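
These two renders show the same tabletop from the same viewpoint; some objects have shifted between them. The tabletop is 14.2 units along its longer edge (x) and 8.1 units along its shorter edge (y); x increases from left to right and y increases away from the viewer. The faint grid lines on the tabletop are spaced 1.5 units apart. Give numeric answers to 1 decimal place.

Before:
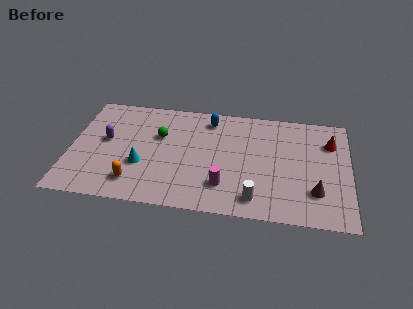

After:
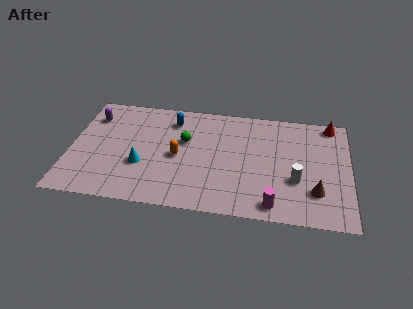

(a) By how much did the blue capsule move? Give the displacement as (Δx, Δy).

(-1.9, -0.3)

The blue capsule started near (7.0, 6.8) and ended near (5.1, 6.5).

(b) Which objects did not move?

the brown cone and the cyan cone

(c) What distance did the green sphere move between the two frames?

1.3

The green sphere was near (4.5, 5.2) before and (5.8, 5.0) after, so it travelled √(1.3² + 0.2²) ≈ 1.3 units.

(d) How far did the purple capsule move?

1.9

The purple capsule was near (1.8, 4.5) before and (1.0, 6.2) after, so it travelled √(0.8² + 1.7²) ≈ 1.9 units.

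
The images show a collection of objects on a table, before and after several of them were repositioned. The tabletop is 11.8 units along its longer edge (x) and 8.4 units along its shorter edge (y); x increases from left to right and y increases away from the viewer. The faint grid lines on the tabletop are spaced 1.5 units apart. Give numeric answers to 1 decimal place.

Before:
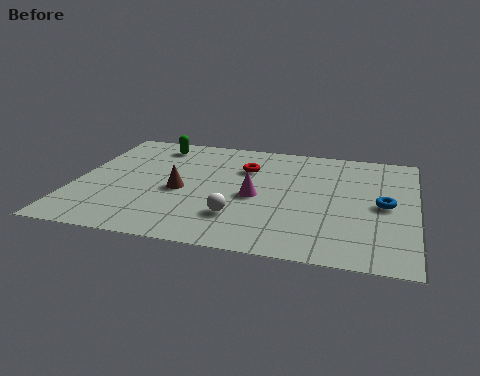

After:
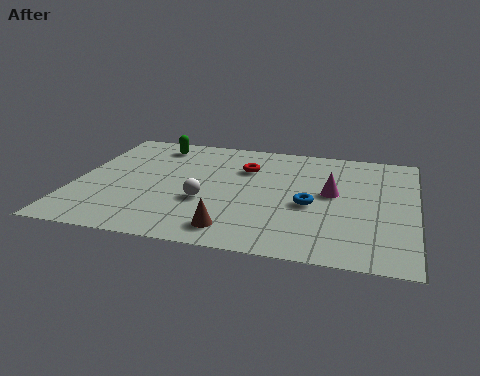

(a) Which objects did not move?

the red torus and the green capsule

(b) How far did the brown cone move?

3.1

The brown cone was near (3.7, 3.7) before and (5.7, 1.3) after, so it travelled √(2.0² + 2.4²) ≈ 3.1 units.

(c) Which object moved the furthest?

the brown cone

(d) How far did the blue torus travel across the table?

2.5

The blue torus was near (10.7, 4.1) before and (8.2, 3.6) after, so it travelled √(2.5² + 0.5²) ≈ 2.5 units.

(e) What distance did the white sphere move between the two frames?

1.5

From (5.8, 2.2) to (4.6, 3.1), the white sphere covered √(1.2² + 0.9²) ≈ 1.5 units.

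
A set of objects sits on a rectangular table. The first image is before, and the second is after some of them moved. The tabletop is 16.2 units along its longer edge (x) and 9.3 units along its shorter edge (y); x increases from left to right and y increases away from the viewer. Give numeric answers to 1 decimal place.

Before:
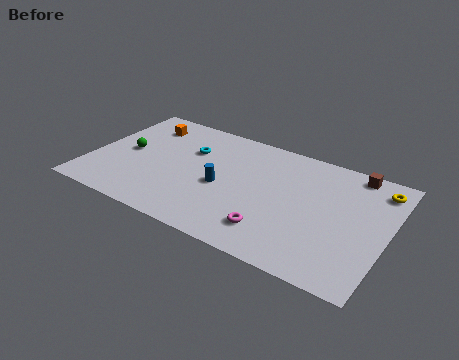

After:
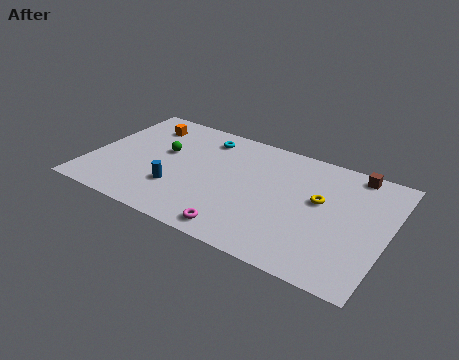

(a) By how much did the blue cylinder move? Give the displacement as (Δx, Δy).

(-2.3, -1.3)

The blue cylinder was at about (7.3, 4.1) and moved to about (5.0, 2.8).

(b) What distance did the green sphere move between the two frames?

2.1

The green sphere moved from about (1.9, 4.7) to (3.8, 5.5), a distance of √(1.9² + 0.8²) ≈ 2.1.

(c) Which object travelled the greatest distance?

the yellow torus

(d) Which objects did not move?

the brown cube and the orange cube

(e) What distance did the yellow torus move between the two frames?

3.7

The yellow torus moved from about (15.4, 7.7) to (12.5, 5.4), a distance of √(2.9² + 2.3²) ≈ 3.7.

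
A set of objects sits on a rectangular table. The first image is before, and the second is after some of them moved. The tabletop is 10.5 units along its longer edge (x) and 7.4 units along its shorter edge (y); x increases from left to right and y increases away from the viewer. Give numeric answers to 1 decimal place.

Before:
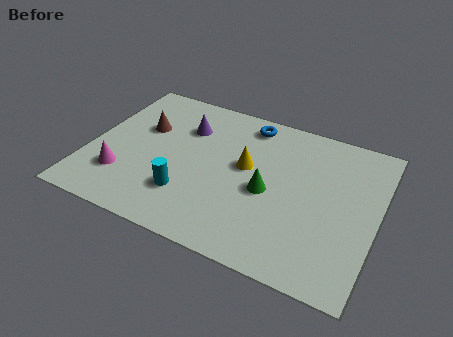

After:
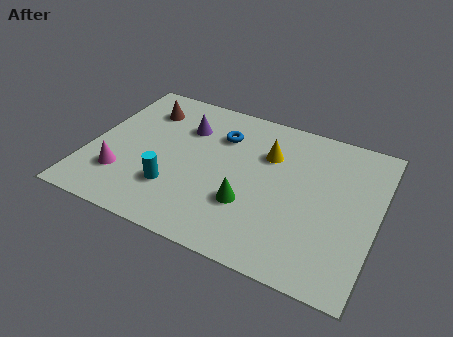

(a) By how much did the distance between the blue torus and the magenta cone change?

-1.3

They were about 6.0 units apart before and 4.7 after — 1.3 units closer together.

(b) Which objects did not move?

the purple cone and the magenta cone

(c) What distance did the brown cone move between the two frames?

1.0

The brown cone was near (1.8, 4.7) before and (1.7, 5.7) after, so it travelled √(0.1² + 1.0²) ≈ 1.0 units.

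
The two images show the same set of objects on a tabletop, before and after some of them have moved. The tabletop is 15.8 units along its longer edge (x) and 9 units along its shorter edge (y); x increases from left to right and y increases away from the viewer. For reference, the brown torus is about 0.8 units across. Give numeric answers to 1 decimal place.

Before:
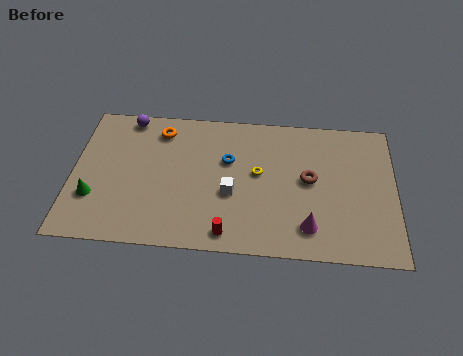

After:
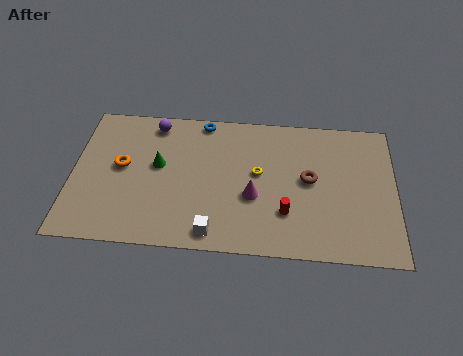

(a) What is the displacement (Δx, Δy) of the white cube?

(-0.8, -2.5)

The white cube was at about (7.8, 3.6) and moved to about (7.0, 1.1).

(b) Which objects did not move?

the yellow torus and the brown torus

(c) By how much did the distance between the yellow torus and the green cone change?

-3.4

They were about 8.3 units apart before and 4.9 after — 3.4 units closer together.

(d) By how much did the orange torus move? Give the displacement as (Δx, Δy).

(-1.8, -2.5)

The orange torus was at about (4.2, 7.4) and moved to about (2.4, 4.9).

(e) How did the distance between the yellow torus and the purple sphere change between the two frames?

-1.3

Before: roughly 7.2 units apart; after: 5.9. That's 1.3 units closer together.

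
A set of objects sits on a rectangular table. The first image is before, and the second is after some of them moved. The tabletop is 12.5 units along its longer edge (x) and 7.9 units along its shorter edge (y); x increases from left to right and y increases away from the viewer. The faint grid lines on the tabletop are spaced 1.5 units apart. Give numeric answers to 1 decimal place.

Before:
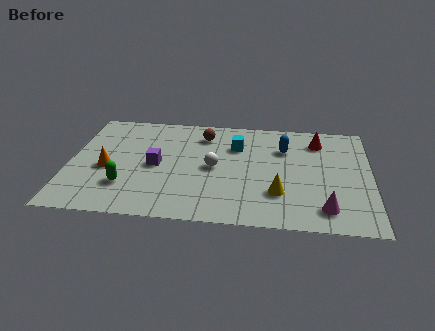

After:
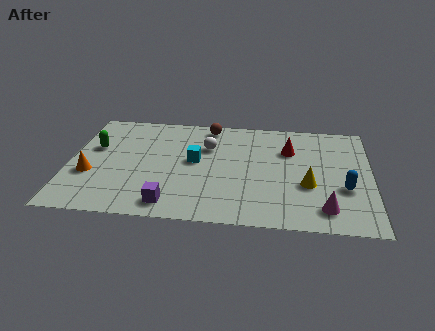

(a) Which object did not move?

the magenta cone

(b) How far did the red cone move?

1.4

The red cone moved from about (10.3, 6.3) to (9.1, 5.5), a distance of √(1.2² + 0.8²) ≈ 1.4.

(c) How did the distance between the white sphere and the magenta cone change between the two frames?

+1.1

They were about 5.2 units apart before and 6.3 after — 1.1 units further apart.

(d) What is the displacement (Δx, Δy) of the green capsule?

(-1.4, 2.7)

The green capsule started near (2.4, 2.2) and ended near (1.0, 4.9).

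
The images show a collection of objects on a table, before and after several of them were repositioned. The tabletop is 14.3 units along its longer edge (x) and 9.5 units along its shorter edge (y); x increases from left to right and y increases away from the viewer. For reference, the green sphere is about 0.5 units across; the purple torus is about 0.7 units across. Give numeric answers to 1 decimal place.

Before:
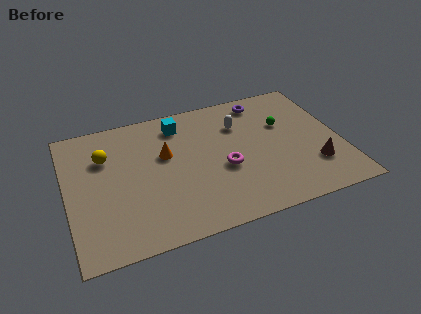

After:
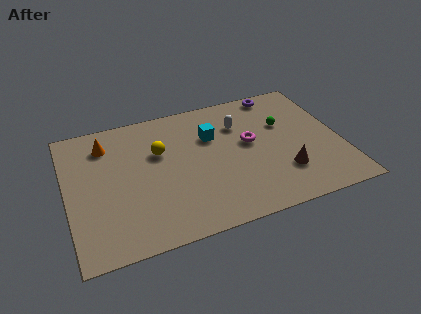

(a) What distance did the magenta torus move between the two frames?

2.1

The magenta torus was near (8.1, 3.9) before and (9.6, 5.3) after, so it travelled √(1.5² + 1.4²) ≈ 2.1 units.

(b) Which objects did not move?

the white capsule and the green sphere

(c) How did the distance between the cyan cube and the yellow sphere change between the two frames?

-1.4

Before: roughly 4.2 units apart; after: 2.8. That's 1.4 units closer together.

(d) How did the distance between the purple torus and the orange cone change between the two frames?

+3.5

They were about 5.9 units apart before and 9.4 after — 3.5 units further apart.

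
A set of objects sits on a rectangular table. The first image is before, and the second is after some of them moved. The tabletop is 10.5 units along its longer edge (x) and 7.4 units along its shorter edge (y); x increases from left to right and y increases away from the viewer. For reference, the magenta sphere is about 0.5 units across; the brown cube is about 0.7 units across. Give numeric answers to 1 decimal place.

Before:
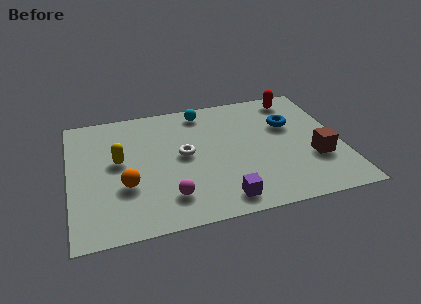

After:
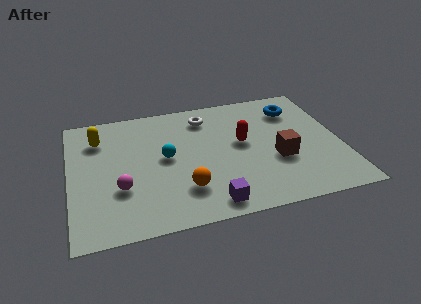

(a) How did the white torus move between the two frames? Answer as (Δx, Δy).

(1.0, 2.1)

From the two frames, the white torus sits at roughly (4.4, 3.9) before and (5.4, 6.0) after.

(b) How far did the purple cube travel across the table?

0.5

The purple cube was near (5.7, 1.0) before and (5.2, 0.9) after, so it travelled √(0.5² + 0.1²) ≈ 0.5 units.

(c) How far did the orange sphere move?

2.3

The orange sphere was near (2.1, 2.6) before and (4.3, 1.9) after, so it travelled √(2.2² + 0.7²) ≈ 2.3 units.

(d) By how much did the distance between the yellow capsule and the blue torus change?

+1.0

The distance was about 6.7 in the first image and 7.7 in the second, so they moved 1.0 units further apart.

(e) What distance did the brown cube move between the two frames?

1.4

The brown cube was near (9.4, 2.5) before and (8.0, 2.8) after, so it travelled √(1.4² + 0.3²) ≈ 1.4 units.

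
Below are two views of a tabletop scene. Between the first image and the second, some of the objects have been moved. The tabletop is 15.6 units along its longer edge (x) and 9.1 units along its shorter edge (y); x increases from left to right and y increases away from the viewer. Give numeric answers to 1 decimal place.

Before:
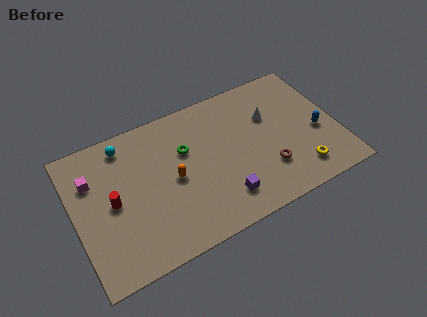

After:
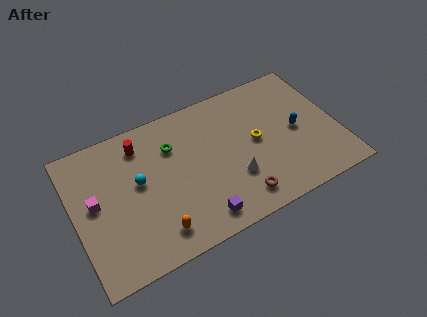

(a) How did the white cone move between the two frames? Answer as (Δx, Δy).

(-2.6, -3.1)

The white cone started near (11.8, 6.0) and ended near (9.2, 2.9).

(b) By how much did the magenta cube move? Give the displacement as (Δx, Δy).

(0.0, -1.5)

From the two frames, the magenta cube sits at roughly (1.2, 6.4) before and (1.2, 4.9) after.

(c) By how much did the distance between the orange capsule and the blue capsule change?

+0.6

The distance was about 8.6 in the first image and 9.2 in the second, so they moved 0.6 units further apart.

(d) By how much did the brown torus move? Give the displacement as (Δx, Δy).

(-1.9, -1.1)

The brown torus started near (11.2, 2.6) and ended near (9.3, 1.5).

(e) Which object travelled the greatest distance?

the white cone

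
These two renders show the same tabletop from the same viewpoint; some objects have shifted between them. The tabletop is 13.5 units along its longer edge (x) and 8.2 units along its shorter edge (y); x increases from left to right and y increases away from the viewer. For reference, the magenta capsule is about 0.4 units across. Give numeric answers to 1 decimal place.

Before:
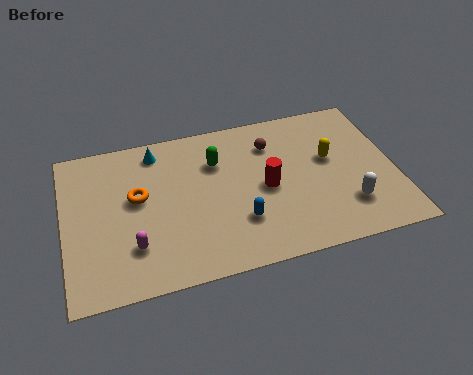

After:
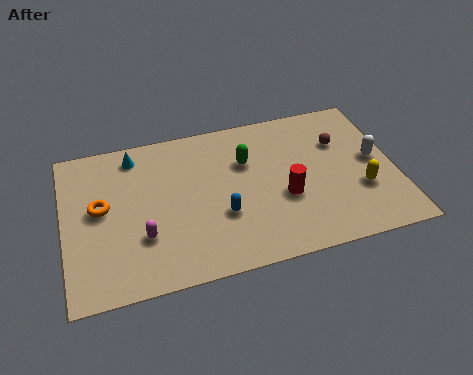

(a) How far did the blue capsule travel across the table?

0.9

The blue capsule moved from about (7.0, 2.4) to (6.3, 2.9), a distance of √(0.7² + 0.5²) ≈ 0.9.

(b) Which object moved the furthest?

the brown sphere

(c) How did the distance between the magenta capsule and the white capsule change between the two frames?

+1.0

They were about 8.7 units apart before and 9.7 after — 1.0 units further apart.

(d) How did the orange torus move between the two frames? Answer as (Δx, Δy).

(-1.5, -0.2)

From the two frames, the orange torus sits at roughly (3.0, 4.7) before and (1.5, 4.5) after.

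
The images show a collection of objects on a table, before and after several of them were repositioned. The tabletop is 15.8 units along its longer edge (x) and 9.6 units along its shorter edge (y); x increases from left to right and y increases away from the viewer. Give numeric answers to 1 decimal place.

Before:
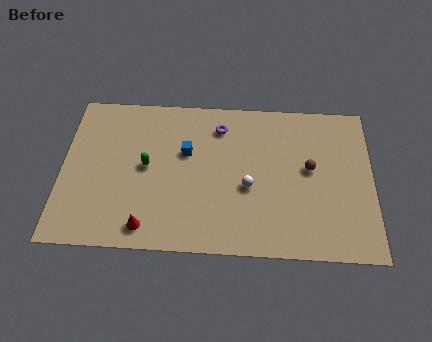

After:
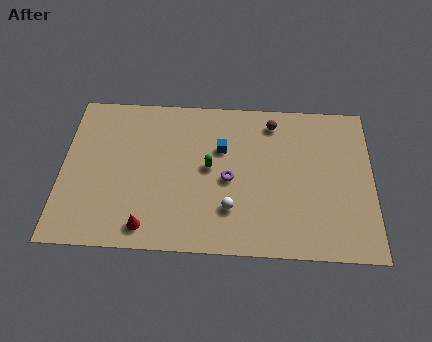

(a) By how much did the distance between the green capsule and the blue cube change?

-0.9

The distance was about 2.2 in the first image and 1.3 in the second, so they moved 0.9 units closer together.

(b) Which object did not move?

the red cone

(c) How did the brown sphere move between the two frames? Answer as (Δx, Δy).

(-1.9, 2.8)

The brown sphere was at about (12.6, 5.3) and moved to about (10.7, 8.1).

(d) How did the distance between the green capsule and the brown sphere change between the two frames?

-3.9

Before: roughly 8.3 units apart; after: 4.4. That's 3.9 units closer together.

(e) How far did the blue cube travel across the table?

1.8

The blue cube was near (6.3, 6.0) before and (8.1, 6.3) after, so it travelled √(1.8² + 0.3²) ≈ 1.8 units.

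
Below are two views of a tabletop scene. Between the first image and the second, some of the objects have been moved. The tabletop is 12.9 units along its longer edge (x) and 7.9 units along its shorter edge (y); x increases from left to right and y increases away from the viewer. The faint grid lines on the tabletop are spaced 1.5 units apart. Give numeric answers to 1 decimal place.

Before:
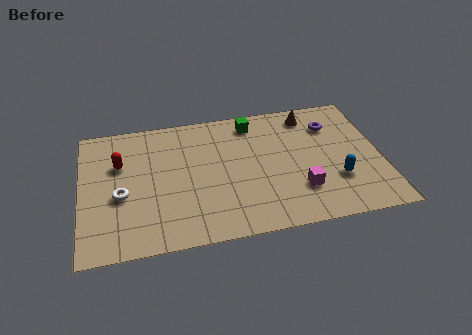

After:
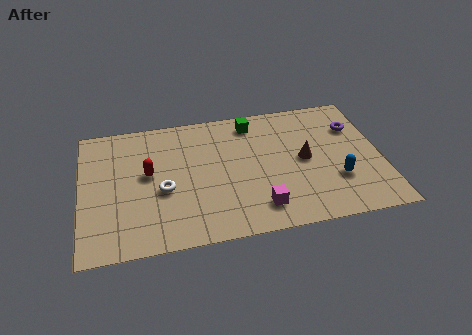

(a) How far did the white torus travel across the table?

1.8

The white torus was near (1.7, 3.3) before and (3.5, 3.3) after, so it travelled √(1.8² + 0.0²) ≈ 1.8 units.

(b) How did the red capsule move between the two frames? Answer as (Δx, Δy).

(1.2, -0.8)

The red capsule started near (1.7, 5.2) and ended near (2.9, 4.4).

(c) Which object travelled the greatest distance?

the brown cone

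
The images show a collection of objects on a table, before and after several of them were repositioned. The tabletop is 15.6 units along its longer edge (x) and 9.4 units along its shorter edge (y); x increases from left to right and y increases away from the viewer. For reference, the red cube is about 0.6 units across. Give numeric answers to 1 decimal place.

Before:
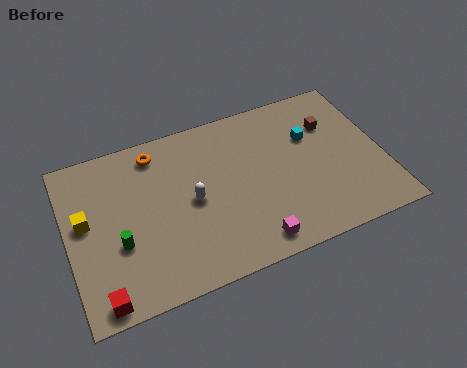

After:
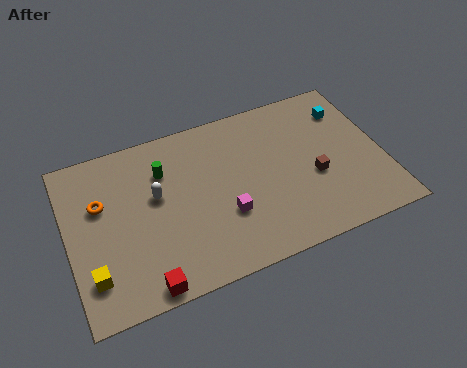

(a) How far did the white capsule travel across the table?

1.9

The white capsule was near (6.1, 4.6) before and (4.4, 5.5) after, so it travelled √(1.7² + 0.9²) ≈ 1.9 units.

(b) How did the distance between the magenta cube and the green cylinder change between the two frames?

-2.2

Before: roughly 6.7 units apart; after: 4.5. That's 2.2 units closer together.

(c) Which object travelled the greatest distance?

the green cylinder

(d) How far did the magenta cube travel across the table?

2.3

The magenta cube moved from about (8.7, 1.2) to (7.6, 3.2), a distance of √(1.1² + 2.0²) ≈ 2.3.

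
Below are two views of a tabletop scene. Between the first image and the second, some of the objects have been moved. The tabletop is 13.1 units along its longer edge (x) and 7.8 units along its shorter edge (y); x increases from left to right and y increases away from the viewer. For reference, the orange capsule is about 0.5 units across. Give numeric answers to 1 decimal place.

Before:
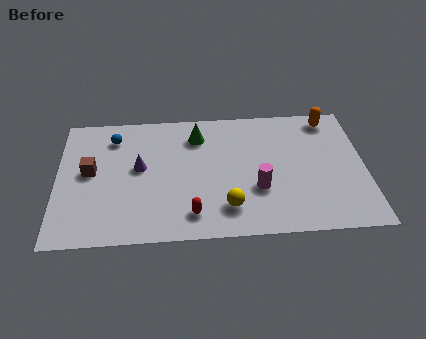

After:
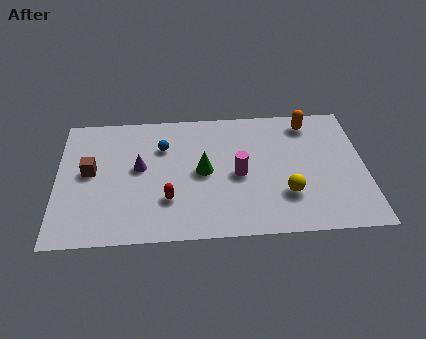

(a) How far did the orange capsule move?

0.9

The orange capsule was near (11.7, 6.8) before and (10.8, 6.6) after, so it travelled √(0.9² + 0.2²) ≈ 0.9 units.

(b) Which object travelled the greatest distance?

the yellow sphere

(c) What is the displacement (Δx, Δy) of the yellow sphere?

(2.5, 0.6)

The yellow sphere was at about (7.2, 1.7) and moved to about (9.7, 2.3).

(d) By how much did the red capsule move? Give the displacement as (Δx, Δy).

(-1.0, 0.9)

The red capsule was at about (5.7, 1.4) and moved to about (4.7, 2.3).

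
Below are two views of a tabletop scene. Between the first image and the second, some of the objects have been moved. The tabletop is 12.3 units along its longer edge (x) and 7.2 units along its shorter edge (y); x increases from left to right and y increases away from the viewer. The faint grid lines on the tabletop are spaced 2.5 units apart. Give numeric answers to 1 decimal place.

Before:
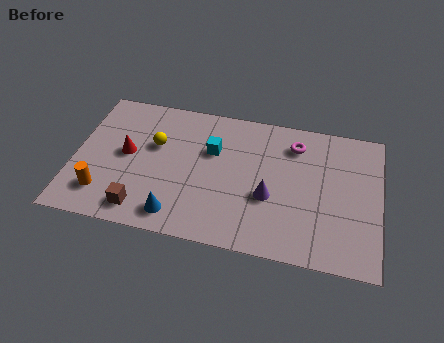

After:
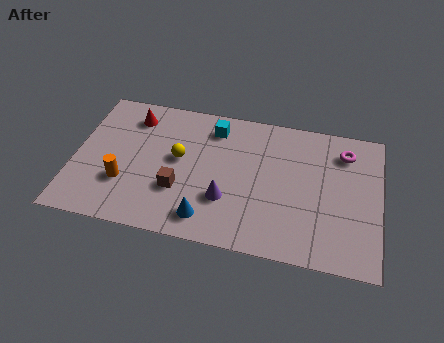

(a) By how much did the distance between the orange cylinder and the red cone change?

+1.2

The distance was about 2.3 in the first image and 3.5 in the second, so they moved 1.2 units further apart.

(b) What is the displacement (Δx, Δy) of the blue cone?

(1.2, 0.1)

The blue cone started near (4.3, 1.1) and ended near (5.5, 1.2).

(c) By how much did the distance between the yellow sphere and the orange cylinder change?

-0.8

They were about 3.5 units apart before and 2.7 after — 0.8 units closer together.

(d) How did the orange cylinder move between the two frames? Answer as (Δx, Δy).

(0.8, 0.7)

The orange cylinder was at about (1.3, 1.6) and moved to about (2.1, 2.3).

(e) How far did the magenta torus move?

2.0

The magenta torus was near (8.8, 5.7) before and (10.8, 5.7) after, so it travelled √(2.0² + 0.0²) ≈ 2.0 units.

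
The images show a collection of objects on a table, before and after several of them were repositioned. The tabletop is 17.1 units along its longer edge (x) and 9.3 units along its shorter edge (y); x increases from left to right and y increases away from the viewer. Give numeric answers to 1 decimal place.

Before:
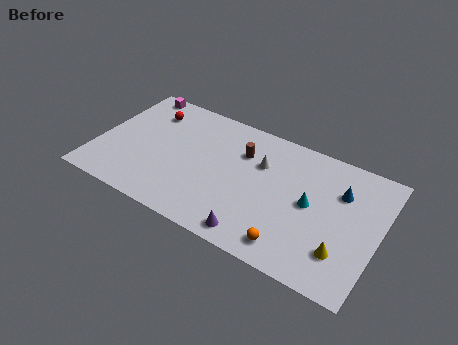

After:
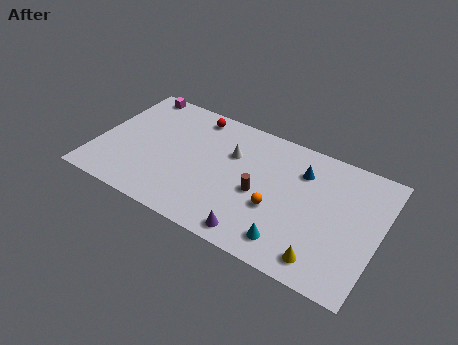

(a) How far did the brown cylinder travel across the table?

2.9

The brown cylinder was near (8.6, 6.6) before and (10.0, 4.1) after, so it travelled √(1.4² + 2.5²) ≈ 2.9 units.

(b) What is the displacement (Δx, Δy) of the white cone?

(-1.8, -0.1)

The white cone was at about (9.8, 6.3) and moved to about (8.0, 6.2).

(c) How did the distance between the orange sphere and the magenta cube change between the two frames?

-2.1

They were about 12.8 units apart before and 10.7 after — 2.1 units closer together.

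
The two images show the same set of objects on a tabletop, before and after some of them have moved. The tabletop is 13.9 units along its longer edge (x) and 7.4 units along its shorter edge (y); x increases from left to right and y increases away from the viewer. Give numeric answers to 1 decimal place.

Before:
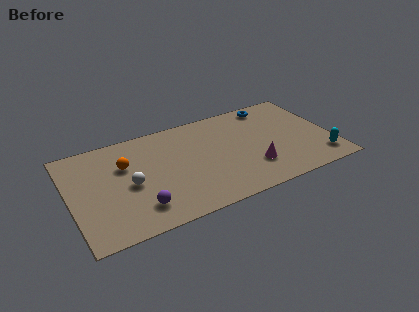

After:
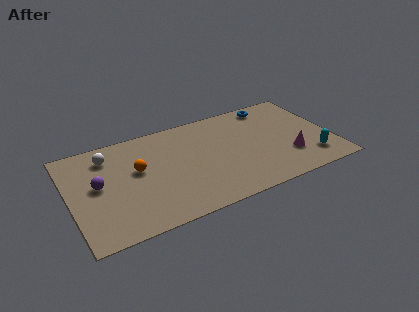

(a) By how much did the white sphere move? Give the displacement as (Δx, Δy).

(-0.9, 2.5)

From the two frames, the white sphere sits at roughly (3.1, 3.4) before and (2.2, 5.9) after.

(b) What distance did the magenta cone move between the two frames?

2.0

From (9.5, 2.1) to (11.5, 2.2), the magenta cone covered √(2.0² + 0.1²) ≈ 2.0 units.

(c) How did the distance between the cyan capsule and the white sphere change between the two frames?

+1.1

They were about 10.2 units apart before and 11.3 after — 1.1 units further apart.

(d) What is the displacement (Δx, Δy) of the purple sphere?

(-1.9, 2.4)

The purple sphere was at about (3.4, 1.6) and moved to about (1.5, 4.0).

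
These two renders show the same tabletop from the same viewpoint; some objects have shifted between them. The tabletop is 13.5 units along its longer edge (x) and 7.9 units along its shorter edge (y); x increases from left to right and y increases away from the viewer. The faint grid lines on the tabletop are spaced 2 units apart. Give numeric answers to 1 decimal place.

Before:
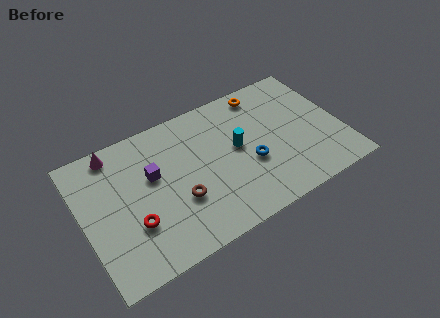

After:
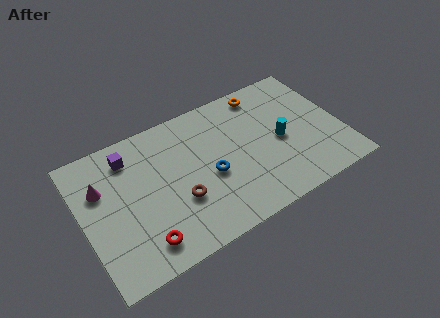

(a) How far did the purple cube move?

1.9

From (3.7, 4.8) to (2.7, 6.4), the purple cube covered √(1.0² + 1.6²) ≈ 1.9 units.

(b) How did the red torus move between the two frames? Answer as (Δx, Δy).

(0.3, -1.2)

The red torus started near (2.4, 2.6) and ended near (2.7, 1.4).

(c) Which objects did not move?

the brown torus and the orange torus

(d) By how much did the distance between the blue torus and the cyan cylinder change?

+2.5

The distance was about 1.3 in the first image and 3.8 in the second, so they moved 2.5 units further apart.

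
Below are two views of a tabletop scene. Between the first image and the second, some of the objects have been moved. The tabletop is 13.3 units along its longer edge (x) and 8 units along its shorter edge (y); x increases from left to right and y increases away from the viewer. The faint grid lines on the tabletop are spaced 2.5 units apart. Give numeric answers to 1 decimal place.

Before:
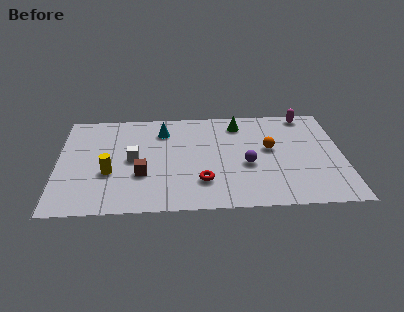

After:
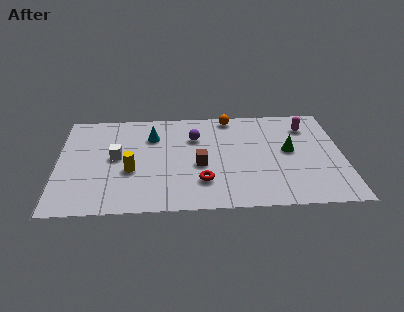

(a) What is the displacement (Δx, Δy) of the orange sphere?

(-1.8, 2.7)

The orange sphere started near (9.9, 4.5) and ended near (8.1, 7.2).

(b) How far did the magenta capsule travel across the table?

1.0

The magenta capsule moved from about (11.7, 7.2) to (11.7, 6.2), a distance of √(0.0² + 1.0²) ≈ 1.0.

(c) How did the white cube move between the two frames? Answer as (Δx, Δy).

(-0.8, 0.2)

The white cube was at about (3.5, 4.0) and moved to about (2.7, 4.2).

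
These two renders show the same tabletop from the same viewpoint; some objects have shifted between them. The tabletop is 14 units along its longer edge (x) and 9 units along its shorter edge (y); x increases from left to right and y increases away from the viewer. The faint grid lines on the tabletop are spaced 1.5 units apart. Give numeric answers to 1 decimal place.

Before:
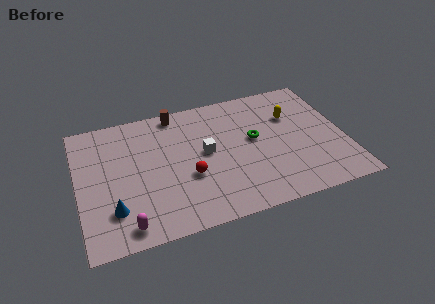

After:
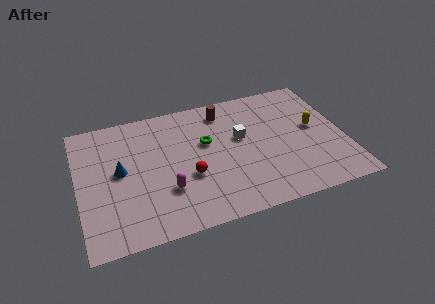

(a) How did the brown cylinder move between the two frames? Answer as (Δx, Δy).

(2.5, -0.6)

From the two frames, the brown cylinder sits at roughly (5.4, 8.1) before and (7.9, 7.5) after.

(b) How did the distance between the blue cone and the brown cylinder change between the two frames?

-0.6

They were about 6.9 units apart before and 6.3 after — 0.6 units closer together.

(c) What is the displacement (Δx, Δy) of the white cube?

(1.9, 0.5)

The white cube started near (6.7, 4.8) and ended near (8.6, 5.3).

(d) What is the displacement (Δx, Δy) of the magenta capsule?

(2.2, 1.7)

The magenta capsule started near (2.3, 1.1) and ended near (4.5, 2.8).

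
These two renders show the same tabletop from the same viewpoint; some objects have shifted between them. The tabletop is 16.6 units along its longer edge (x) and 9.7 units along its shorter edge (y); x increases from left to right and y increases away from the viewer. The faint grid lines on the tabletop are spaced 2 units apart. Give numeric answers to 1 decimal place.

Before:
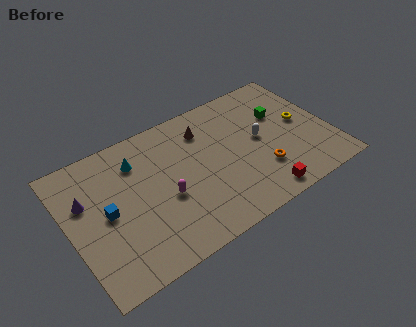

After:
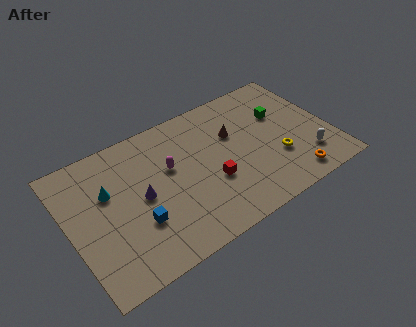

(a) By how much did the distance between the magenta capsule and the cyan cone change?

+0.3

Before: roughly 3.6 units apart; after: 3.9. That's 0.3 units further apart.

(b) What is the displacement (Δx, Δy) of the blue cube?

(1.7, -1.6)

The blue cube was at about (2.3, 4.8) and moved to about (4.0, 3.2).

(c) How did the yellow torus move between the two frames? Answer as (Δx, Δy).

(-2.0, -1.9)

From the two frames, the yellow torus sits at roughly (15.0, 5.1) before and (13.0, 3.2) after.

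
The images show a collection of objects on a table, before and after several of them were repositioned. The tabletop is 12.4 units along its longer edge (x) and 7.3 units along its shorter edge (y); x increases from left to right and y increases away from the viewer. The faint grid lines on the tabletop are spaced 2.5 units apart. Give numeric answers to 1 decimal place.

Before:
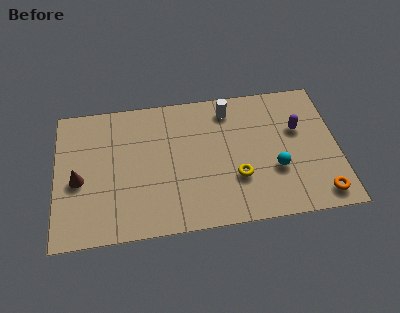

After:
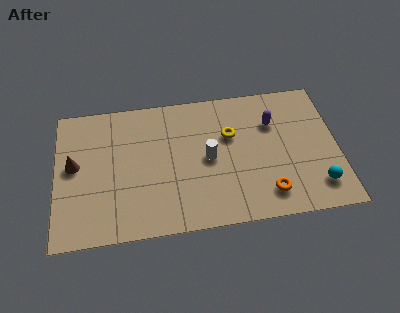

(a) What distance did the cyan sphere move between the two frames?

2.1

From (9.6, 2.6) to (11.4, 1.5), the cyan sphere covered √(1.8² + 1.1²) ≈ 2.1 units.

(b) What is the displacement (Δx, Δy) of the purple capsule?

(-1.1, 0.5)

From the two frames, the purple capsule sits at roughly (10.7, 4.6) before and (9.6, 5.1) after.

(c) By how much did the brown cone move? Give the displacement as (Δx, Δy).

(-0.2, 0.8)

The brown cone was at about (1.0, 3.2) and moved to about (0.8, 4.0).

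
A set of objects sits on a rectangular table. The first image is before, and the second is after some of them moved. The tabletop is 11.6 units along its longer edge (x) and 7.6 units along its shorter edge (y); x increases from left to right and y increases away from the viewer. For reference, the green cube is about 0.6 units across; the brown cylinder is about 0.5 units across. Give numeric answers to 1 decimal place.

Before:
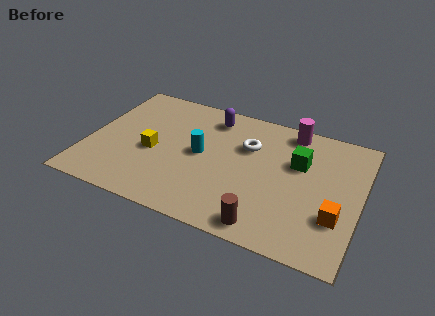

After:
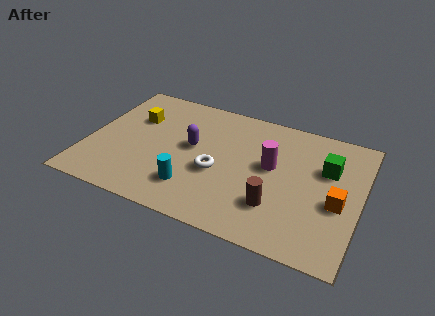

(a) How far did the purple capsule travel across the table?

2.2

The purple capsule moved from about (5.0, 6.3) to (4.4, 4.2), a distance of √(0.6² + 2.1²) ≈ 2.2.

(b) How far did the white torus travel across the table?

2.3

From (6.7, 5.1) to (5.6, 3.1), the white torus covered √(1.1² + 2.0²) ≈ 2.3 units.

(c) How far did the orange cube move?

0.8

The orange cube moved from about (10.7, 2.4) to (10.7, 3.2), a distance of √(0.0² + 0.8²) ≈ 0.8.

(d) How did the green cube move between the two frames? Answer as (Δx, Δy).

(1.2, 0.1)

From the two frames, the green cube sits at roughly (8.9, 4.9) before and (10.1, 5.0) after.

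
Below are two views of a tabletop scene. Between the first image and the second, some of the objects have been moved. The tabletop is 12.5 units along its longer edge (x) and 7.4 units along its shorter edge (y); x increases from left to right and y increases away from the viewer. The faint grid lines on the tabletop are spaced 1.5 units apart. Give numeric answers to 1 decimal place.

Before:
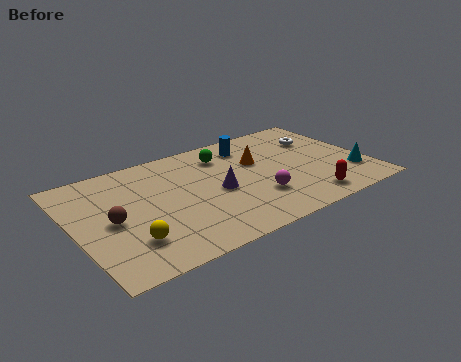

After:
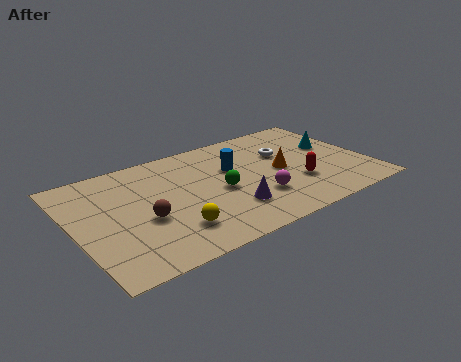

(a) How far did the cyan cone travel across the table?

2.4

The cyan cone was near (11.7, 2.0) before and (11.3, 4.4) after, so it travelled √(0.4² + 2.4²) ≈ 2.4 units.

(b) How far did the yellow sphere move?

1.8

The yellow sphere moved from about (2.0, 1.9) to (3.8, 1.8), a distance of √(1.8² + 0.1²) ≈ 1.8.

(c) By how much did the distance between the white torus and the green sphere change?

-0.8

Before: roughly 4.2 units apart; after: 3.4. That's 0.8 units closer together.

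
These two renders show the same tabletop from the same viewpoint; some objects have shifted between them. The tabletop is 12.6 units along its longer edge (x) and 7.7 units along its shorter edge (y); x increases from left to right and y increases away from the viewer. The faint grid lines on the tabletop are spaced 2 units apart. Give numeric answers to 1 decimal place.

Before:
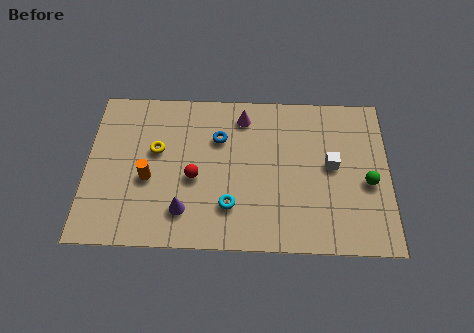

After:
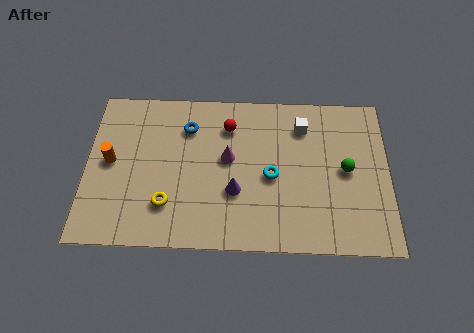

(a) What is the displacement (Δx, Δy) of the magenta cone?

(-0.6, -2.1)

The magenta cone started near (6.5, 6.4) and ended near (5.9, 4.3).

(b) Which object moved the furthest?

the red sphere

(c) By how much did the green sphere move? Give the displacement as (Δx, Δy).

(-0.9, 0.6)

The green sphere started near (11.7, 3.3) and ended near (10.8, 3.9).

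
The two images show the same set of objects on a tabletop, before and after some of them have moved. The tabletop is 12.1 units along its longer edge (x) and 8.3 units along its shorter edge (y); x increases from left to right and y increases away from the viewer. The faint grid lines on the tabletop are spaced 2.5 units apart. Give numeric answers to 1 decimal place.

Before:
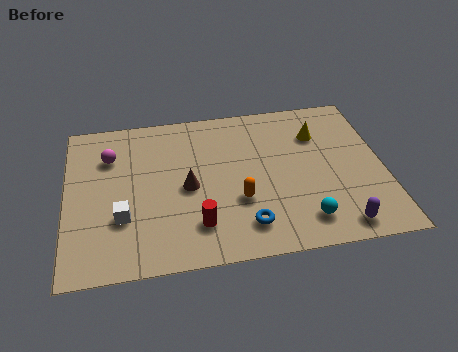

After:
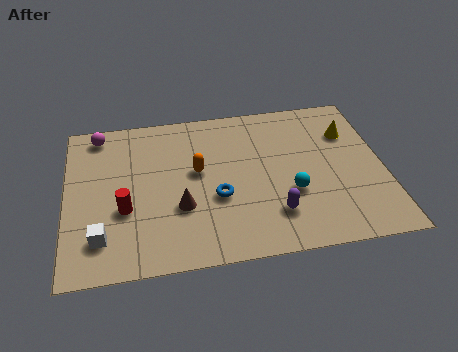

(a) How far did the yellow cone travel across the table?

1.2

The yellow cone was near (9.7, 6.0) before and (10.9, 5.9) after, so it travelled √(1.2² + 0.1²) ≈ 1.2 units.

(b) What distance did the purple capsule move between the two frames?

2.6

The purple capsule was near (10.2, 1.0) before and (7.8, 2.0) after, so it travelled √(2.4² + 1.0²) ≈ 2.6 units.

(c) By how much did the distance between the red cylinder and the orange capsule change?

+1.3

They were about 1.9 units apart before and 3.2 after — 1.3 units further apart.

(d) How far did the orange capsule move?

2.3

The orange capsule moved from about (6.5, 2.9) to (5.0, 4.7), a distance of √(1.5² + 1.8²) ≈ 2.3.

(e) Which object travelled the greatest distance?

the red cylinder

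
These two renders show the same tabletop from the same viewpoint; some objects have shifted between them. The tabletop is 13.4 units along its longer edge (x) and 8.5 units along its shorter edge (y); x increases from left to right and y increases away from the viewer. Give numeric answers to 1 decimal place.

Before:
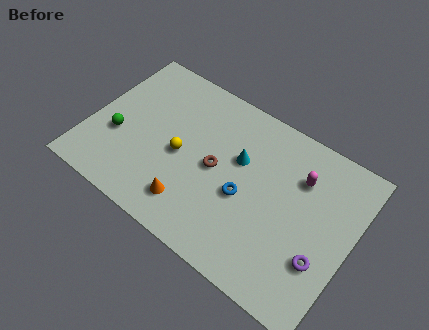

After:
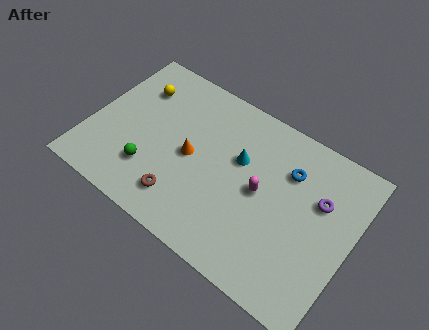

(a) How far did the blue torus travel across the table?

3.1

The blue torus was near (8.1, 3.6) before and (9.9, 6.1) after, so it travelled √(1.8² + 2.5²) ≈ 3.1 units.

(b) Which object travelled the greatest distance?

the yellow sphere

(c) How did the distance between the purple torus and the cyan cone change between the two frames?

-1.3

The distance was about 5.4 in the first image and 4.1 in the second, so they moved 1.3 units closer together.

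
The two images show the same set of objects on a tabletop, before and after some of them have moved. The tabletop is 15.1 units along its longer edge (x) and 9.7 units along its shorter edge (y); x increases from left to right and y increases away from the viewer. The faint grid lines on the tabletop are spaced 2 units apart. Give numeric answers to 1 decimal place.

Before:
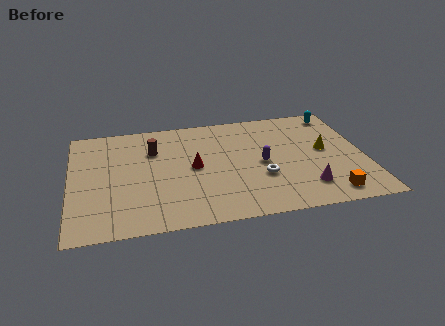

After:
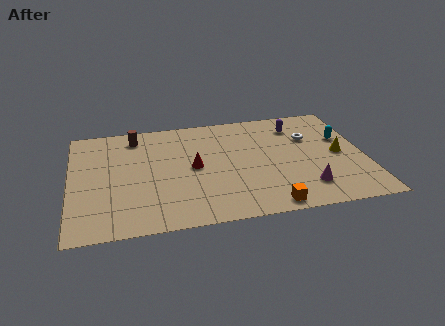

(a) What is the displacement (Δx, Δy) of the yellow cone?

(0.7, -0.5)

From the two frames, the yellow cone sits at roughly (13.1, 5.2) before and (13.8, 4.7) after.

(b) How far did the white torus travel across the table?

4.1

The white torus was near (9.7, 3.4) before and (12.4, 6.5) after, so it travelled √(2.7² + 3.1²) ≈ 4.1 units.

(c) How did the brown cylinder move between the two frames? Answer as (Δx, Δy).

(-0.9, 1.4)

From the two frames, the brown cylinder sits at roughly (4.3, 6.8) before and (3.4, 8.2) after.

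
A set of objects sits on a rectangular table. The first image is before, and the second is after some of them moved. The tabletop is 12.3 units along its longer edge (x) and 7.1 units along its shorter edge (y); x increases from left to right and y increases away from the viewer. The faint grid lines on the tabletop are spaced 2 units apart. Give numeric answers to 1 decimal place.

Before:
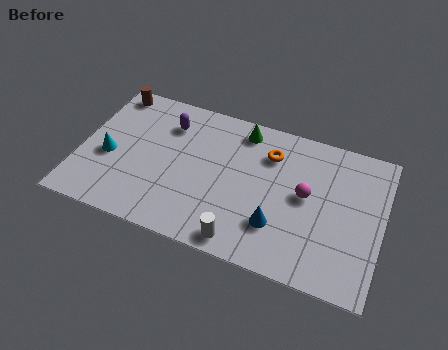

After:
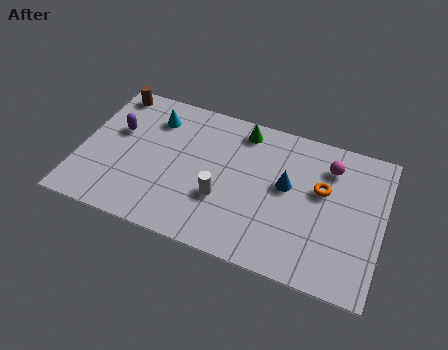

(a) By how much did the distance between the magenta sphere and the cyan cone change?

-0.8

The distance was about 8.0 in the first image and 7.2 in the second, so they moved 0.8 units closer together.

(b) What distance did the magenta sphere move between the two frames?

1.9

From (9.2, 3.8) to (10.0, 5.5), the magenta sphere covered √(0.8² + 1.7²) ≈ 1.9 units.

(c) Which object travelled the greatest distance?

the cyan cone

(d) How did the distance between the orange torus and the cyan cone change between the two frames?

+0.3

They were about 6.8 units apart before and 7.1 after — 0.3 units further apart.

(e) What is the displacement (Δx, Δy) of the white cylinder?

(-1.0, 1.7)

The white cylinder was at about (6.9, 0.8) and moved to about (5.9, 2.5).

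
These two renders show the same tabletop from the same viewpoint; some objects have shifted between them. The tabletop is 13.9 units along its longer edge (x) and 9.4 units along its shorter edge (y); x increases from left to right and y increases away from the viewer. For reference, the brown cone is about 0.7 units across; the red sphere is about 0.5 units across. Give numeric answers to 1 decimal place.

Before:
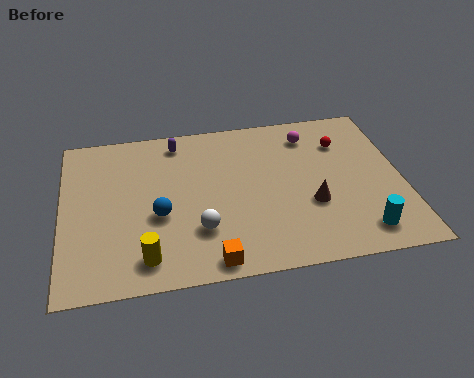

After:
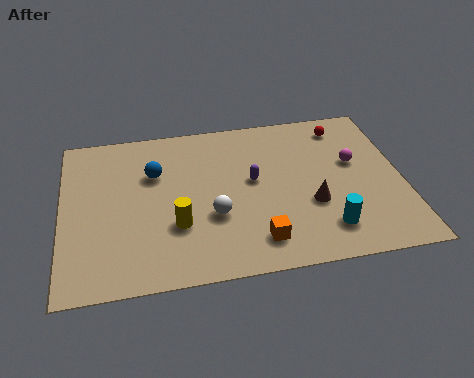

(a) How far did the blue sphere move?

2.5

The blue sphere was near (3.9, 3.8) before and (3.8, 6.3) after, so it travelled √(0.1² + 2.5²) ≈ 2.5 units.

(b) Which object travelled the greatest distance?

the purple capsule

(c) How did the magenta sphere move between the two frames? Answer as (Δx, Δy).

(1.7, -2.0)

The magenta sphere was at about (10.3, 7.6) and moved to about (12.0, 5.6).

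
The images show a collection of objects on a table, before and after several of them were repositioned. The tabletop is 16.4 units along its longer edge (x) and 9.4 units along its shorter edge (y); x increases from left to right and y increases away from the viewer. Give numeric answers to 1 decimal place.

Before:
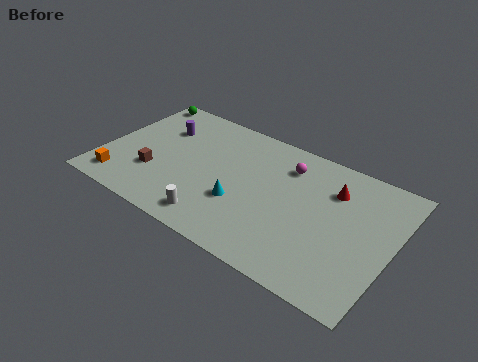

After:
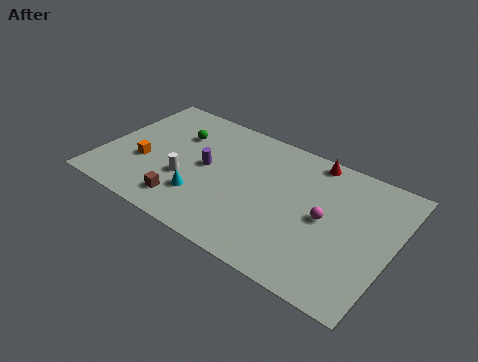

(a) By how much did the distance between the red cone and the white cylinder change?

+0.3

Before: roughly 8.0 units apart; after: 8.3. That's 0.3 units further apart.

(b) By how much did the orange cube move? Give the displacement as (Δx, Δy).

(1.0, 2.0)

The orange cube was at about (1.4, 1.5) and moved to about (2.4, 3.5).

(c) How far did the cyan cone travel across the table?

2.2

From (8.1, 3.3) to (6.0, 2.6), the cyan cone covered √(2.1² + 0.7²) ≈ 2.2 units.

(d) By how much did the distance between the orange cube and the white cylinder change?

-3.1

Before: roughly 5.6 units apart; after: 2.5. That's 3.1 units closer together.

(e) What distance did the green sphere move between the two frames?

3.4

The green sphere was near (1.0, 8.5) before and (3.8, 6.6) after, so it travelled √(2.8² + 1.9²) ≈ 3.4 units.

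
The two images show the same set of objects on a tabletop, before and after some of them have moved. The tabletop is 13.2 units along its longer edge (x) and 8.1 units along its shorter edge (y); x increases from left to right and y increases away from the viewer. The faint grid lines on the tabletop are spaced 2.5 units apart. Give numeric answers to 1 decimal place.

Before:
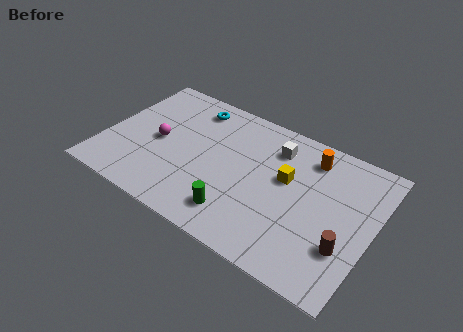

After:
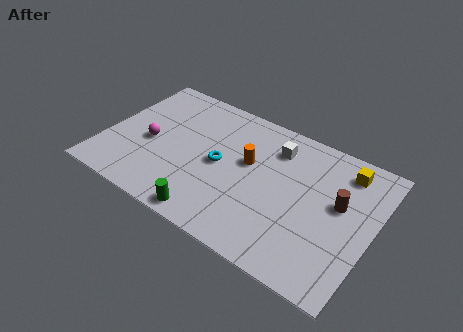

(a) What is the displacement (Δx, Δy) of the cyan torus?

(1.9, -2.8)

The cyan torus was at about (3.8, 6.8) and moved to about (5.7, 4.0).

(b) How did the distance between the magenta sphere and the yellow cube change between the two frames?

+3.4

Before: roughly 6.4 units apart; after: 9.8. That's 3.4 units further apart.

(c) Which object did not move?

the white cube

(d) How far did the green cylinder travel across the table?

1.4

The green cylinder moved from about (7.0, 1.6) to (5.8, 0.8), a distance of √(1.2² + 0.8²) ≈ 1.4.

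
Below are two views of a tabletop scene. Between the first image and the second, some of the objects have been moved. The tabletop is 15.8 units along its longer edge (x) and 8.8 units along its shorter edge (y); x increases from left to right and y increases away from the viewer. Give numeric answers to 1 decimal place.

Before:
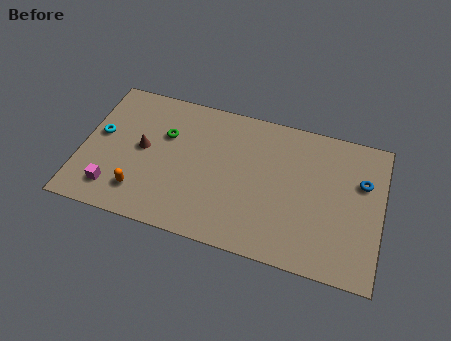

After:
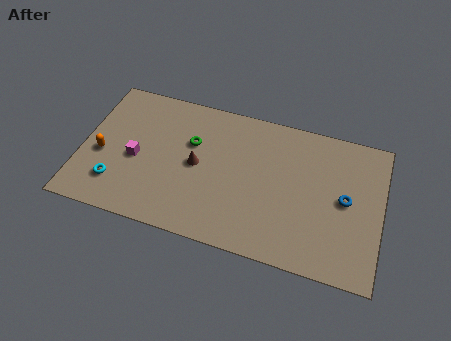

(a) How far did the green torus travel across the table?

1.4

The green torus moved from about (4.3, 5.8) to (5.7, 5.7), a distance of √(1.4² + 0.1²) ≈ 1.4.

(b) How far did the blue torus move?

1.5

The blue torus moved from about (14.7, 5.8) to (13.9, 4.5), a distance of √(0.8² + 1.3²) ≈ 1.5.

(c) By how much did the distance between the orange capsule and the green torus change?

+1.0

Before: roughly 4.0 units apart; after: 5.0. That's 1.0 units further apart.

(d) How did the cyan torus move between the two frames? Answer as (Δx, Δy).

(1.1, -2.8)

From the two frames, the cyan torus sits at roughly (0.9, 4.9) before and (2.0, 2.1) after.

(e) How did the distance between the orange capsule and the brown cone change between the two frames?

+2.3

Before: roughly 2.7 units apart; after: 5.0. That's 2.3 units further apart.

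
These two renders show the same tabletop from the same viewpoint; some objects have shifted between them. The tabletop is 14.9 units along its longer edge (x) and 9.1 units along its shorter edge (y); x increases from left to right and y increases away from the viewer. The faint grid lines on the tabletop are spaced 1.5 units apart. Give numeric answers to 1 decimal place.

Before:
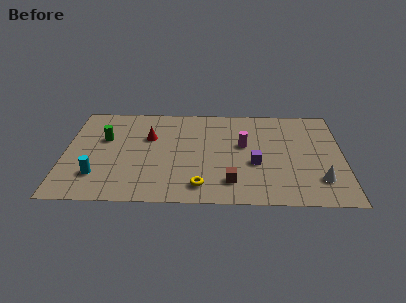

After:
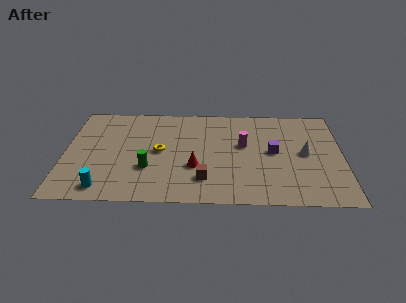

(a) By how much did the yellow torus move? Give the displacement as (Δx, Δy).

(-2.2, 3.1)

The yellow torus started near (7.3, 1.5) and ended near (5.1, 4.6).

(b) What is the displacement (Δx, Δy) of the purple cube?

(1.0, 1.1)

The purple cube was at about (10.2, 3.6) and moved to about (11.2, 4.7).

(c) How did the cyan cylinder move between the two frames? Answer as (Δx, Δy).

(0.4, -1.1)

From the two frames, the cyan cylinder sits at roughly (1.8, 2.3) before and (2.2, 1.2) after.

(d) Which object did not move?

the magenta cylinder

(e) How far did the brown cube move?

1.4

The brown cube was near (8.9, 1.9) before and (7.5, 2.1) after, so it travelled √(1.4² + 0.2²) ≈ 1.4 units.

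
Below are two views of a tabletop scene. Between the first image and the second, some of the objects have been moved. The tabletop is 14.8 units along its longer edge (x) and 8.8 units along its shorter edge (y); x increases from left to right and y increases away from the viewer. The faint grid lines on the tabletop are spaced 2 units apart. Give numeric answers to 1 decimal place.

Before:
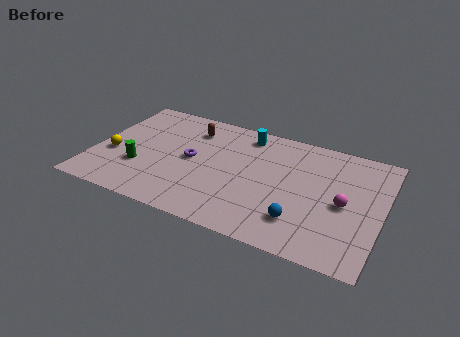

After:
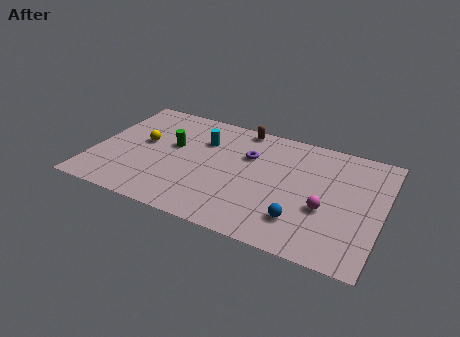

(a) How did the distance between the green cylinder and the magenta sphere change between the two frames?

-2.2

Before: roughly 10.5 units apart; after: 8.3. That's 2.2 units closer together.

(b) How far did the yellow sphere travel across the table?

2.1

From (1.0, 3.4) to (2.4, 4.9), the yellow sphere covered √(1.4² + 1.5²) ≈ 2.1 units.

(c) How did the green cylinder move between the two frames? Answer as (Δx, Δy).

(1.4, 2.3)

The green cylinder started near (2.5, 2.9) and ended near (3.9, 5.2).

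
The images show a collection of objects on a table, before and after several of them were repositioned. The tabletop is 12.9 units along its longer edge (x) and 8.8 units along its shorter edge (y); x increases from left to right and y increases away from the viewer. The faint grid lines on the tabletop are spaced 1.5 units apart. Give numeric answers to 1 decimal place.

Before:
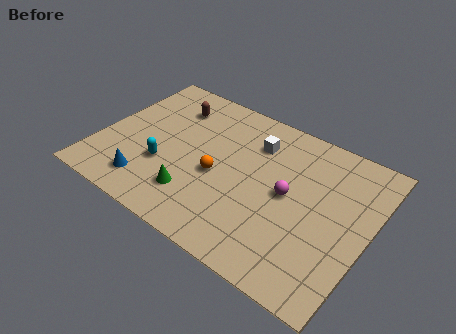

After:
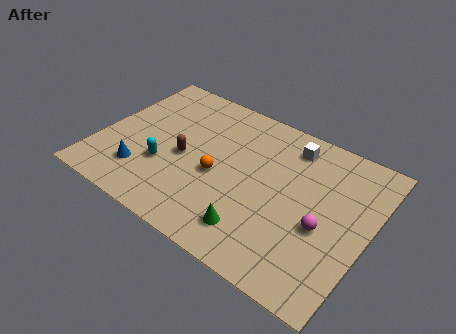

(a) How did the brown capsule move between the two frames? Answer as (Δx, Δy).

(1.2, -2.8)

From the two frames, the brown capsule sits at roughly (2.9, 6.8) before and (4.1, 4.0) after.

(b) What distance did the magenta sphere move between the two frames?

2.0

From (9.1, 4.5) to (10.9, 3.6), the magenta sphere covered √(1.8² + 0.9²) ≈ 2.0 units.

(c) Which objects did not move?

the cyan capsule and the orange sphere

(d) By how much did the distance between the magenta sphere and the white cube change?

+1.4

The distance was about 2.9 in the first image and 4.3 in the second, so they moved 1.4 units further apart.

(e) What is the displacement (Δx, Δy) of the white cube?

(1.6, 0.7)

The white cube started near (7.1, 6.6) and ended near (8.7, 7.3).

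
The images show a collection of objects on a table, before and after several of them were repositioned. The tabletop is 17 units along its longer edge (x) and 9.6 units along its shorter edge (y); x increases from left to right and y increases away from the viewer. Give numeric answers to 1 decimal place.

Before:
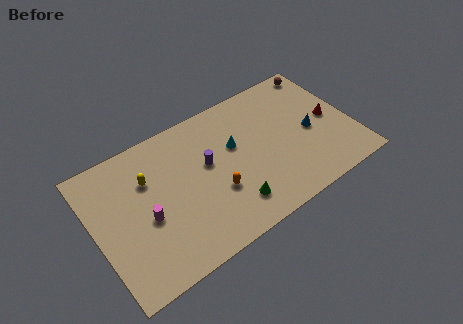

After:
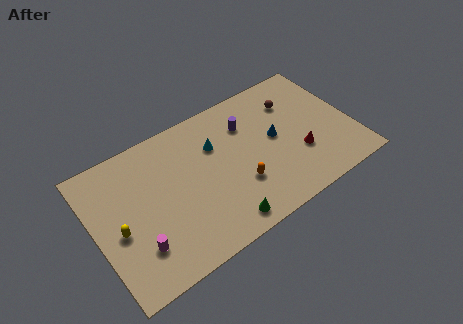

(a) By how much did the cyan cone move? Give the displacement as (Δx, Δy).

(-1.2, 0.7)

From the two frames, the cyan cone sits at roughly (9.4, 5.9) before and (8.2, 6.6) after.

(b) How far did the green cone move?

1.1

The green cone moved from about (8.5, 2.0) to (7.7, 1.2), a distance of √(0.8² + 0.8²) ≈ 1.1.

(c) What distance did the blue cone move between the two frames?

2.4

From (14.3, 4.4) to (12.0, 5.1), the blue cone covered √(2.3² + 0.7²) ≈ 2.4 units.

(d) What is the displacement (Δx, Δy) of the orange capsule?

(1.5, -0.3)

The orange capsule was at about (7.7, 3.4) and moved to about (9.2, 3.1).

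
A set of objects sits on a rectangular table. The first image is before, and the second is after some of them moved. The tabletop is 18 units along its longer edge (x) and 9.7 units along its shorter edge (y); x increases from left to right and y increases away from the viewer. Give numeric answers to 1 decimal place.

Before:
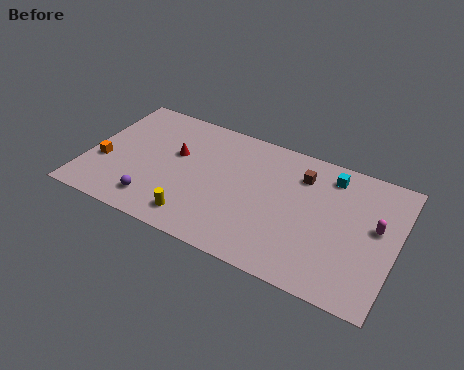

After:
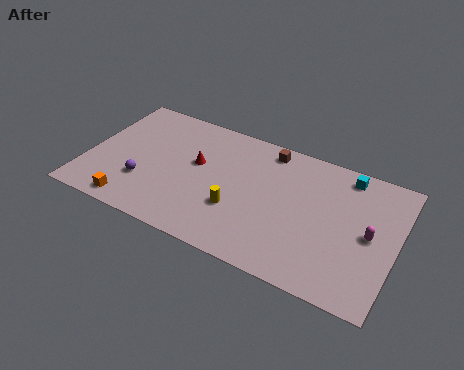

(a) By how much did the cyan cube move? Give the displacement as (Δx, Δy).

(0.9, 0.4)

From the two frames, the cyan cube sits at roughly (13.9, 8.1) before and (14.8, 8.5) after.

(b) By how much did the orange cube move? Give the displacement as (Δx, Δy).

(2.1, -2.5)

The orange cube was at about (1.0, 3.6) and moved to about (3.1, 1.1).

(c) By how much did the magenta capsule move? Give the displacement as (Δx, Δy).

(-0.3, -0.7)

The magenta capsule was at about (16.8, 5.5) and moved to about (16.5, 4.8).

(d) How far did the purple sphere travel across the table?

1.4

The purple sphere was near (4.3, 1.8) before and (3.5, 3.0) after, so it travelled √(0.8² + 1.2²) ≈ 1.4 units.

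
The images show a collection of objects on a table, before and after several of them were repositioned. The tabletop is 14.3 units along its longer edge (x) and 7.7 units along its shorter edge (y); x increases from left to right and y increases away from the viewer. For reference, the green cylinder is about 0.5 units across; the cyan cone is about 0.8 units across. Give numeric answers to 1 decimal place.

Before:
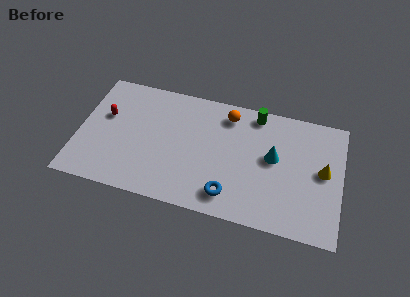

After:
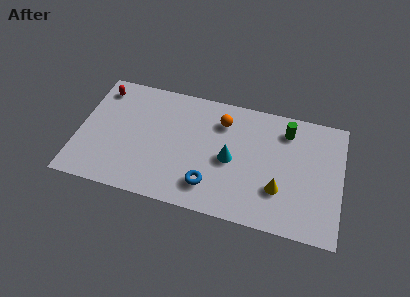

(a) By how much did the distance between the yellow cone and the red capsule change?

-1.1

They were about 11.9 units apart before and 10.8 after — 1.1 units closer together.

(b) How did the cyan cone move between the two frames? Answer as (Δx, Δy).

(-2.3, -0.7)

The cyan cone started near (10.6, 4.3) and ended near (8.3, 3.6).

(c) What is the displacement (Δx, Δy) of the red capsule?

(-0.4, 1.7)

From the two frames, the red capsule sits at roughly (1.4, 4.7) before and (1.0, 6.4) after.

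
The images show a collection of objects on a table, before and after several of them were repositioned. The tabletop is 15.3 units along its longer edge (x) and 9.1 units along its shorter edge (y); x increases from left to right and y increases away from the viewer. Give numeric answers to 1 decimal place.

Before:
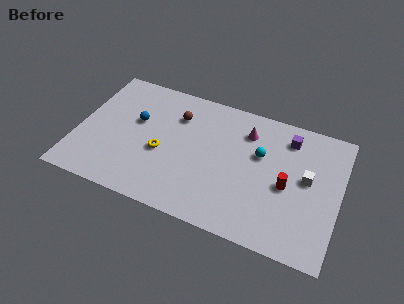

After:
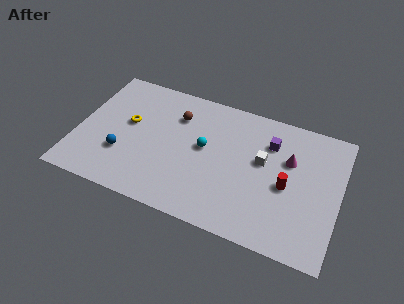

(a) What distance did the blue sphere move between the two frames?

2.6

From (3.3, 5.5) to (2.8, 2.9), the blue sphere covered √(0.5² + 2.6²) ≈ 2.6 units.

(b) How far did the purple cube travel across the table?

1.2

The purple cube moved from about (12.1, 7.4) to (11.1, 6.7), a distance of √(1.0² + 0.7²) ≈ 1.2.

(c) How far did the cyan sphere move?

3.3

The cyan sphere was near (10.6, 5.7) before and (7.4, 5.0) after, so it travelled √(3.2² + 0.7²) ≈ 3.3 units.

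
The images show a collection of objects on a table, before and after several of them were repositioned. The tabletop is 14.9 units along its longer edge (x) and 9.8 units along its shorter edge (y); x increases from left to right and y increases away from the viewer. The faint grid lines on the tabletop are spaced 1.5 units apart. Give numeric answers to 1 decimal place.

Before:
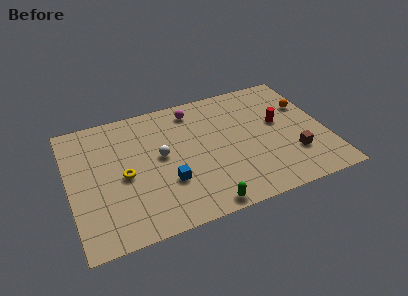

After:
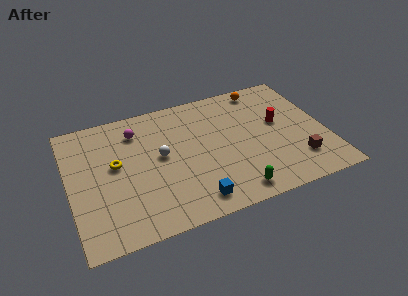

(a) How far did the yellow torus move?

1.1

The yellow torus moved from about (3.1, 4.5) to (2.7, 5.5), a distance of √(0.4² + 1.0²) ≈ 1.1.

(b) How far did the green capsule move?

1.8

The green capsule was near (7.3, 0.8) before and (9.1, 1.2) after, so it travelled √(1.8² + 0.4²) ≈ 1.8 units.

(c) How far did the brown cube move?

0.5

From (12.8, 2.8) to (13.0, 2.3), the brown cube covered √(0.2² + 0.5²) ≈ 0.5 units.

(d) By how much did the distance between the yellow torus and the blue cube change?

+3.1

They were about 2.7 units apart before and 5.8 after — 3.1 units further apart.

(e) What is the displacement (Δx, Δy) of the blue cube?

(1.3, -1.8)

From the two frames, the blue cube sits at roughly (5.5, 3.2) before and (6.8, 1.4) after.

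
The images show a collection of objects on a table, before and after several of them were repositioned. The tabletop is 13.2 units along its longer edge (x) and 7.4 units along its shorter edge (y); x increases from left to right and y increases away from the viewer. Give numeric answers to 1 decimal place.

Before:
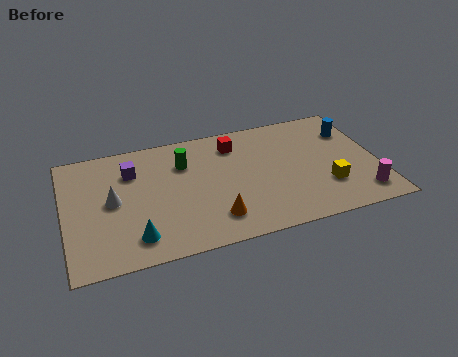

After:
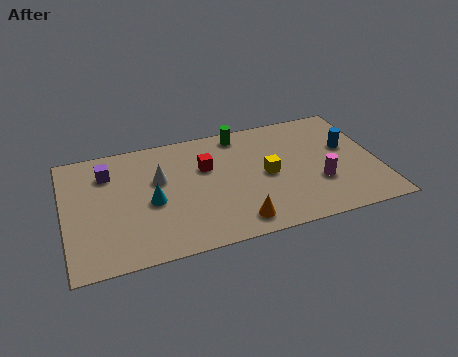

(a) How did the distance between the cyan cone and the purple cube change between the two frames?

-1.1

Before: roughly 4.0 units apart; after: 2.9. That's 1.1 units closer together.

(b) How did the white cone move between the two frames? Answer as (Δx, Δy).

(2.0, 0.8)

The white cone started near (2.0, 3.8) and ended near (4.0, 4.6).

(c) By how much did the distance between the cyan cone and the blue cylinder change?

-1.8

The distance was about 10.3 in the first image and 8.5 in the second, so they moved 1.8 units closer together.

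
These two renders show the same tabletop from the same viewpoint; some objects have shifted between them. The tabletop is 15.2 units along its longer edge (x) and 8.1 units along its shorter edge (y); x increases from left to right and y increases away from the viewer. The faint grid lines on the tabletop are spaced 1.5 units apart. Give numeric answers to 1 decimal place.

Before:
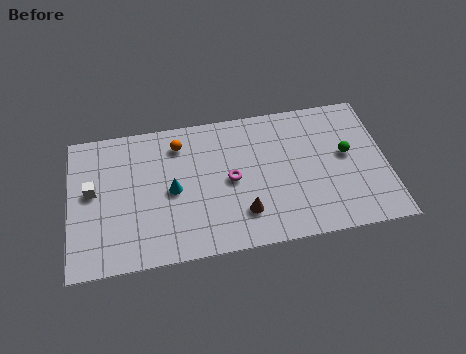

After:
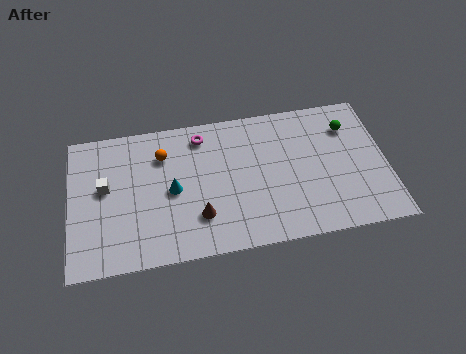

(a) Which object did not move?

the cyan cone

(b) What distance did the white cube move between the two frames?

0.6

The white cube was near (1.1, 4.5) before and (1.7, 4.6) after, so it travelled √(0.6² + 0.1²) ≈ 0.6 units.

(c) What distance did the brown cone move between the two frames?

2.1

The brown cone was near (8.2, 2.0) before and (6.1, 2.2) after, so it travelled √(2.1² + 0.2²) ≈ 2.1 units.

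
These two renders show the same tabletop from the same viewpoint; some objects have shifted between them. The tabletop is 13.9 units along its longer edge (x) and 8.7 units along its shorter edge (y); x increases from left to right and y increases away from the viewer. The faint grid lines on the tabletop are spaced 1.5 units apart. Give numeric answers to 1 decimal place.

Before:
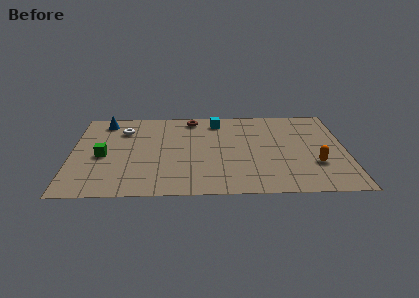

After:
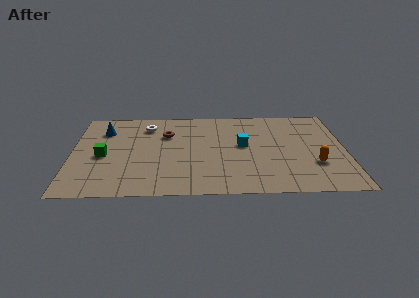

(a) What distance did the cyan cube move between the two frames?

2.8

The cyan cube moved from about (7.4, 7.3) to (8.7, 4.8), a distance of √(1.3² + 2.5²) ≈ 2.8.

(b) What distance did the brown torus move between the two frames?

2.1

The brown torus moved from about (6.1, 7.6) to (4.8, 6.0), a distance of √(1.3² + 1.6²) ≈ 2.1.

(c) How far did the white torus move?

1.3

The white torus moved from about (2.6, 6.5) to (3.8, 6.9), a distance of √(1.2² + 0.4²) ≈ 1.3.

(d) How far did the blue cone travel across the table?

0.9

The blue cone was near (1.6, 7.4) before and (1.6, 6.5) after, so it travelled √(0.0² + 0.9²) ≈ 0.9 units.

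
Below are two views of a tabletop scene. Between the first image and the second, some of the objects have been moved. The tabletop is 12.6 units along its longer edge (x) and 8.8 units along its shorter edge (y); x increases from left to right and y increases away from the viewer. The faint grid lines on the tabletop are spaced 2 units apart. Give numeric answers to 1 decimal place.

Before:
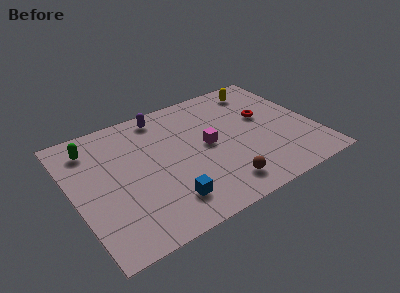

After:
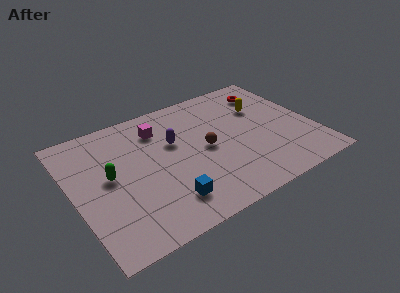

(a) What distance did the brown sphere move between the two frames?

2.8

From (7.2, 1.5) to (6.9, 4.3), the brown sphere covered √(0.3² + 2.8²) ≈ 2.8 units.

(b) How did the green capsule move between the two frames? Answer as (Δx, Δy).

(0.6, -2.4)

The green capsule started near (1.3, 7.1) and ended near (1.9, 4.7).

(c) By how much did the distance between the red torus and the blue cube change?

+1.5

They were about 6.7 units apart before and 8.2 after — 1.5 units further apart.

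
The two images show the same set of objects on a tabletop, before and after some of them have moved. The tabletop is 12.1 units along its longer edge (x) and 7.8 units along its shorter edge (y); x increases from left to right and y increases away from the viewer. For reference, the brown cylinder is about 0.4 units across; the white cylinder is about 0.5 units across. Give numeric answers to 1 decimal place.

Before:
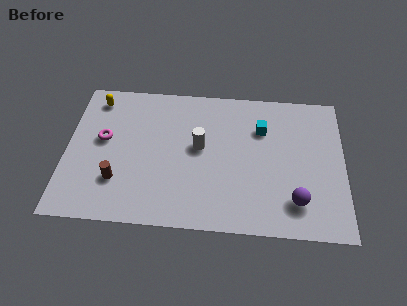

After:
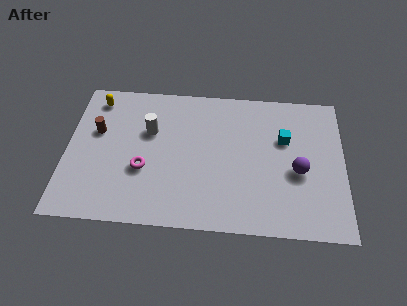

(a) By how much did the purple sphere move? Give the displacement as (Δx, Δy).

(0.1, 1.6)

The purple sphere started near (10.0, 1.7) and ended near (10.1, 3.3).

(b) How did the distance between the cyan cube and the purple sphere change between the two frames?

-2.3

Before: roughly 4.1 units apart; after: 1.8. That's 2.3 units closer together.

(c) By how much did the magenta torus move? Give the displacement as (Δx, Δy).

(1.8, -1.5)

The magenta torus started near (1.6, 4.4) and ended near (3.4, 2.9).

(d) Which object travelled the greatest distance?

the brown cylinder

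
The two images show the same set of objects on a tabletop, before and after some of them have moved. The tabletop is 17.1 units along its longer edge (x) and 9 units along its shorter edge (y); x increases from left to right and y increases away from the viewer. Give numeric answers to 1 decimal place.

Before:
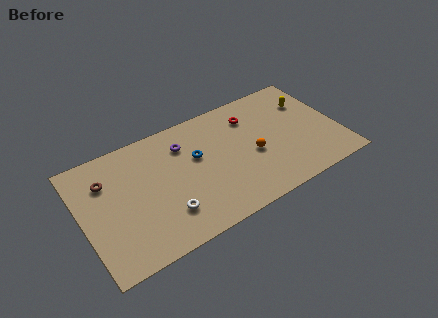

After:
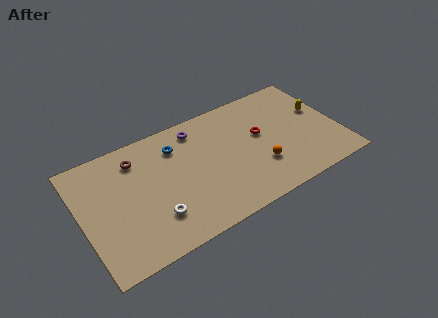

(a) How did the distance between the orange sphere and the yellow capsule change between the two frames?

+0.3

Before: roughly 4.9 units apart; after: 5.2. That's 0.3 units further apart.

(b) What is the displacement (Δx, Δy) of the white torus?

(-0.7, 0.1)

From the two frames, the white torus sits at roughly (5.2, 2.3) before and (4.5, 2.4) after.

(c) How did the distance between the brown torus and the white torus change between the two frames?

-0.6

The distance was about 5.4 in the first image and 4.8 in the second, so they moved 0.6 units closer together.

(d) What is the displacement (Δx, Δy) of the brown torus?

(2.1, 0.7)

The brown torus started near (1.8, 6.5) and ended near (3.9, 7.2).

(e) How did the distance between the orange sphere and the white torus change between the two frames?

+0.8

They were about 6.3 units apart before and 7.1 after — 0.8 units further apart.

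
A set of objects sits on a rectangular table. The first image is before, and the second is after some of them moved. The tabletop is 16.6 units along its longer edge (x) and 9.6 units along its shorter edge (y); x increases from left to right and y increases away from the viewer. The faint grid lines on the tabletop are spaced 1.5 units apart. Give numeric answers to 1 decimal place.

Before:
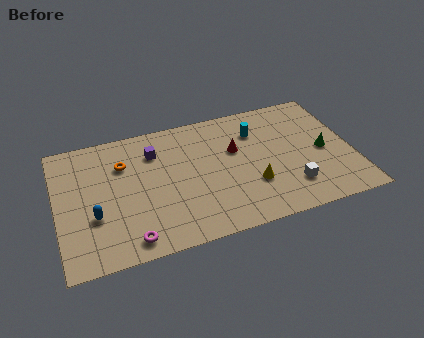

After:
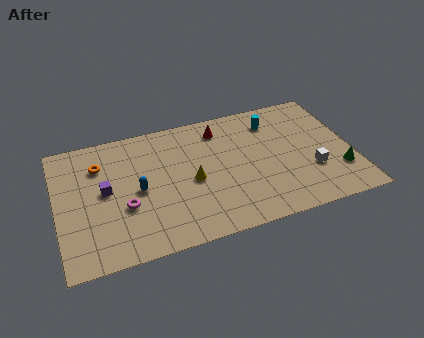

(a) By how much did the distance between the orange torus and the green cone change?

+2.5

The distance was about 11.4 in the first image and 13.9 in the second, so they moved 2.5 units further apart.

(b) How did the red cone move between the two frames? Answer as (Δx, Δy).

(-0.7, 1.9)

The red cone started near (10.1, 6.0) and ended near (9.4, 7.9).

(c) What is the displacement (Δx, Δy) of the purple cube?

(-2.9, -2.1)

The purple cube started near (5.6, 7.2) and ended near (2.7, 5.1).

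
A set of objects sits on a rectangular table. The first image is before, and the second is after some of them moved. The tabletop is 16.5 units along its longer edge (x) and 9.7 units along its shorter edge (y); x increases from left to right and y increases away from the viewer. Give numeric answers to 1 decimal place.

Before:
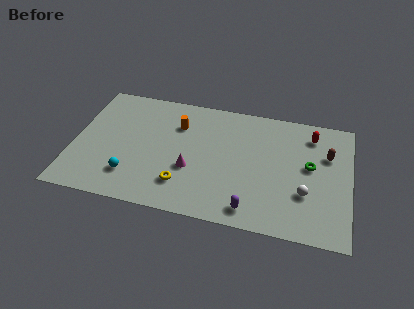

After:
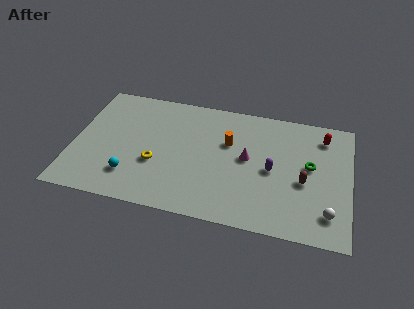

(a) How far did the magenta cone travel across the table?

3.7

From (7.1, 3.6) to (10.4, 5.2), the magenta cone covered √(3.3² + 1.6²) ≈ 3.7 units.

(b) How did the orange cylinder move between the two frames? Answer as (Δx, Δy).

(3.1, -0.8)

The orange cylinder started near (6.1, 7.0) and ended near (9.2, 6.2).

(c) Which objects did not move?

the green torus and the cyan sphere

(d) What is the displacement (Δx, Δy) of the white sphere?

(1.4, -1.2)

The white sphere started near (13.9, 3.2) and ended near (15.3, 2.0).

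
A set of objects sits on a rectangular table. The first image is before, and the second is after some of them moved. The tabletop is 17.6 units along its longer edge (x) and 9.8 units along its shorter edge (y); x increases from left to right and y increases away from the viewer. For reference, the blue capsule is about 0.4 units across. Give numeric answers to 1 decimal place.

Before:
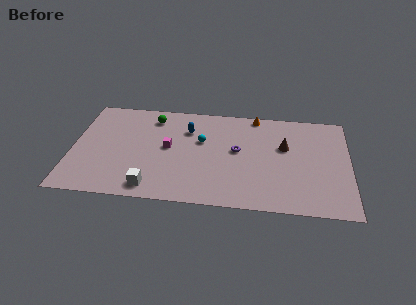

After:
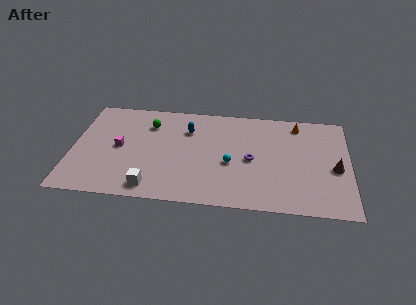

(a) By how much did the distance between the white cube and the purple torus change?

+0.3

They were about 6.7 units apart before and 7.0 after — 0.3 units further apart.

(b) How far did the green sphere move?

0.7

The green sphere moved from about (5.0, 8.1) to (4.8, 7.4), a distance of √(0.2² + 0.7²) ≈ 0.7.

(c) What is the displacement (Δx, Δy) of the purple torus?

(0.9, -0.8)

The purple torus was at about (10.5, 5.4) and moved to about (11.4, 4.6).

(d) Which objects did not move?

the white cube and the blue capsule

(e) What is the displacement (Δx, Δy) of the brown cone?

(3.2, -1.8)

From the two frames, the brown cone sits at roughly (13.5, 6.1) before and (16.7, 4.3) after.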